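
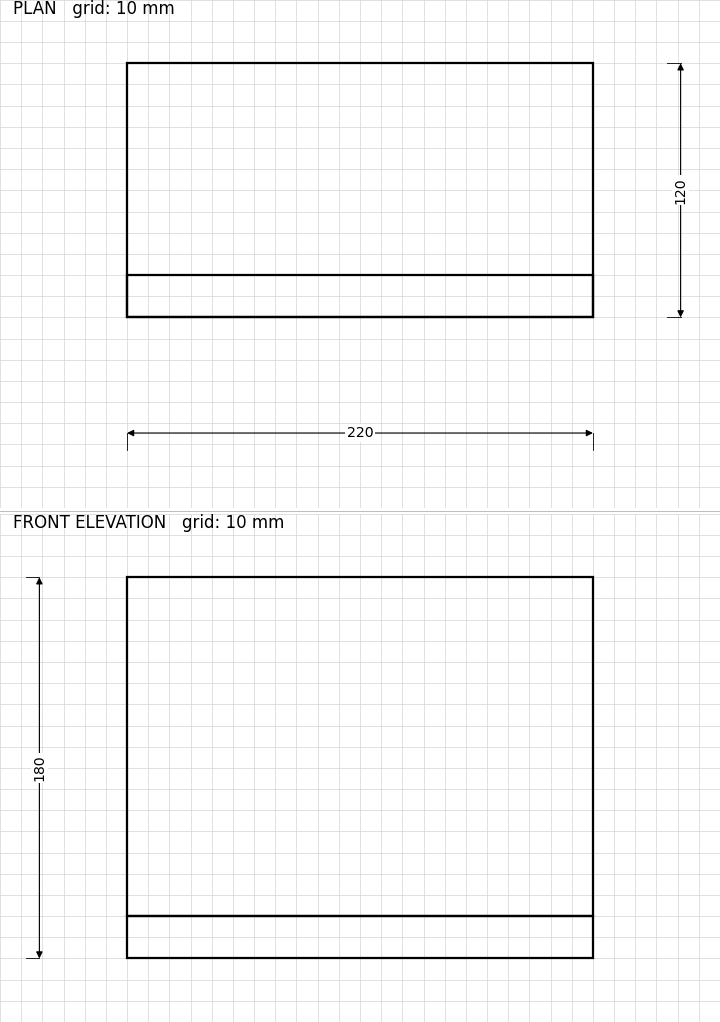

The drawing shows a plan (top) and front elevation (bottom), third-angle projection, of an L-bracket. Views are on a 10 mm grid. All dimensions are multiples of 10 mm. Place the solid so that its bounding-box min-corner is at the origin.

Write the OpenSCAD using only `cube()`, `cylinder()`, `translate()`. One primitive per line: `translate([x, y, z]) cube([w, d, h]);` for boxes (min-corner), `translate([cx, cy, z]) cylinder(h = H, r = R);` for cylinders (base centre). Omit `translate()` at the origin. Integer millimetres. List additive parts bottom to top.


cube([220, 120, 20]);
translate([0, 0, 20]) cube([220, 20, 160]);


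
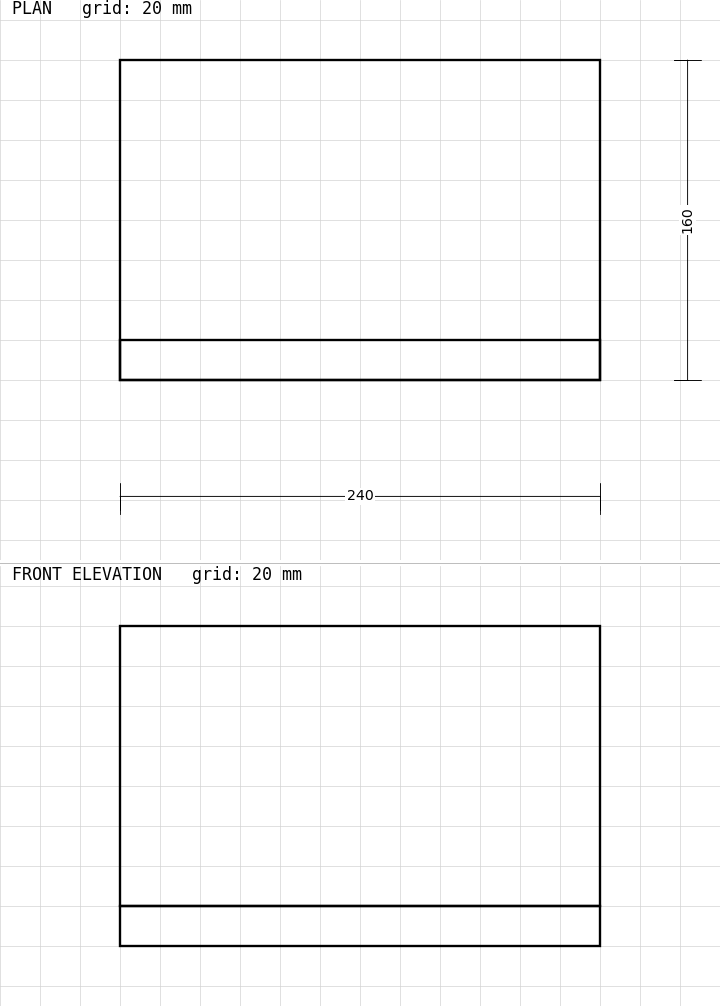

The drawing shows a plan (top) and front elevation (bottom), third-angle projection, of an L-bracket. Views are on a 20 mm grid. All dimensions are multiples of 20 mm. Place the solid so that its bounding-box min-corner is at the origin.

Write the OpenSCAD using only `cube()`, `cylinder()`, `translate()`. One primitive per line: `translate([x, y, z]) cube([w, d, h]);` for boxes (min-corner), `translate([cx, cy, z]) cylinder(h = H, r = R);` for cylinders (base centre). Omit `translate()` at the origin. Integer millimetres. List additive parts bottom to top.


cube([240, 160, 20]);
translate([0, 0, 20]) cube([240, 20, 140]);


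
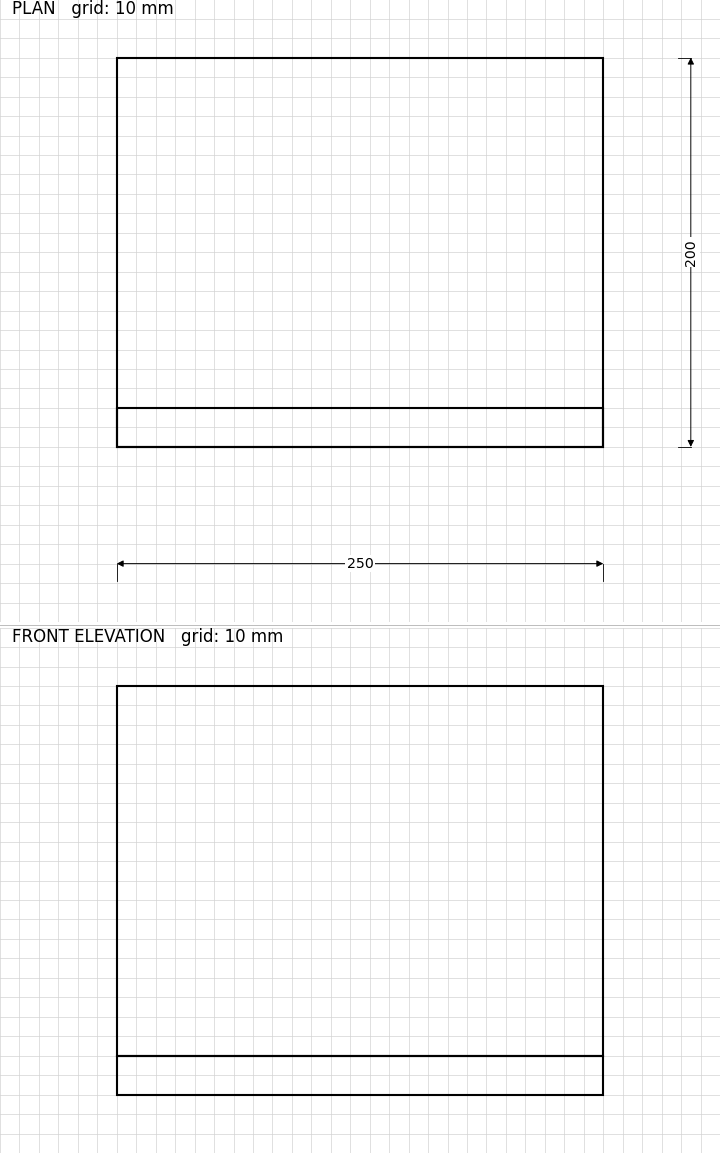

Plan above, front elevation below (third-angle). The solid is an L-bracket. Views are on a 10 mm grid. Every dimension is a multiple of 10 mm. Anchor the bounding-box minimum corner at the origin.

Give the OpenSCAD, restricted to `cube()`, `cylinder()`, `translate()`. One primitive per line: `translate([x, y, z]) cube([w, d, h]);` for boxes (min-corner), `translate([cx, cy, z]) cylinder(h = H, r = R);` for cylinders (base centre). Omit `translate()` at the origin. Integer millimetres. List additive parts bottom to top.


cube([250, 200, 20]);
translate([0, 0, 20]) cube([250, 20, 190]);


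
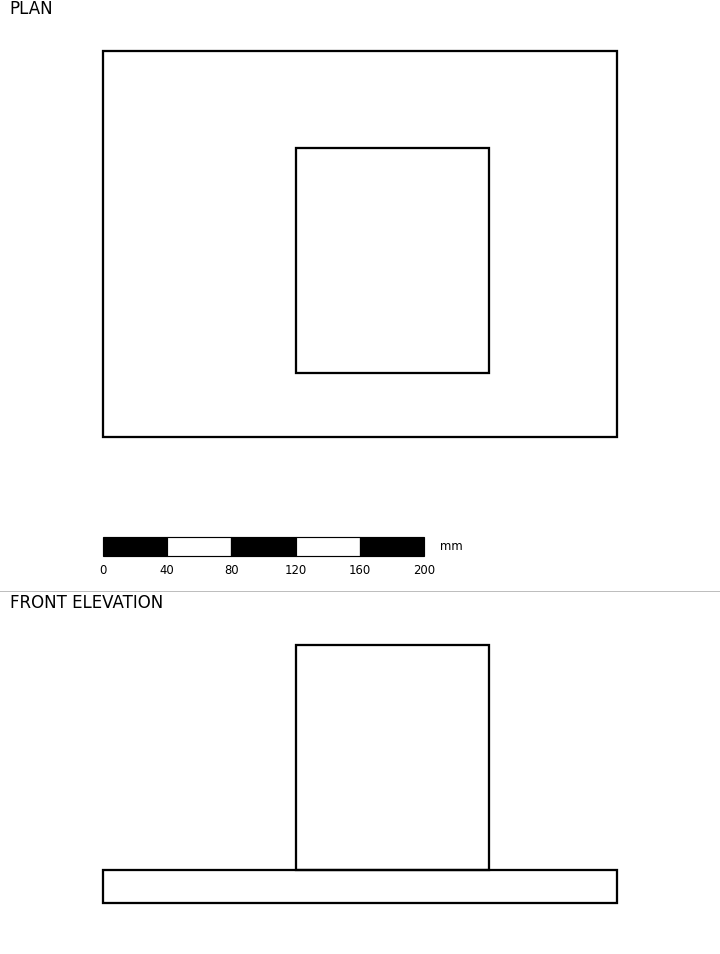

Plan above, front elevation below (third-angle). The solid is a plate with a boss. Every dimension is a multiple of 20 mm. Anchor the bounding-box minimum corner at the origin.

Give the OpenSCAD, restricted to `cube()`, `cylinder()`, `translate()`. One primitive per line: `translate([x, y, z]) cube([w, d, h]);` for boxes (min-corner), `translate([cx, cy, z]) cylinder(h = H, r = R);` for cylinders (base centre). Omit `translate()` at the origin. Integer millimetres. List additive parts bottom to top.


cube([320, 240, 20]);
translate([120, 40, 20]) cube([120, 140, 140]);


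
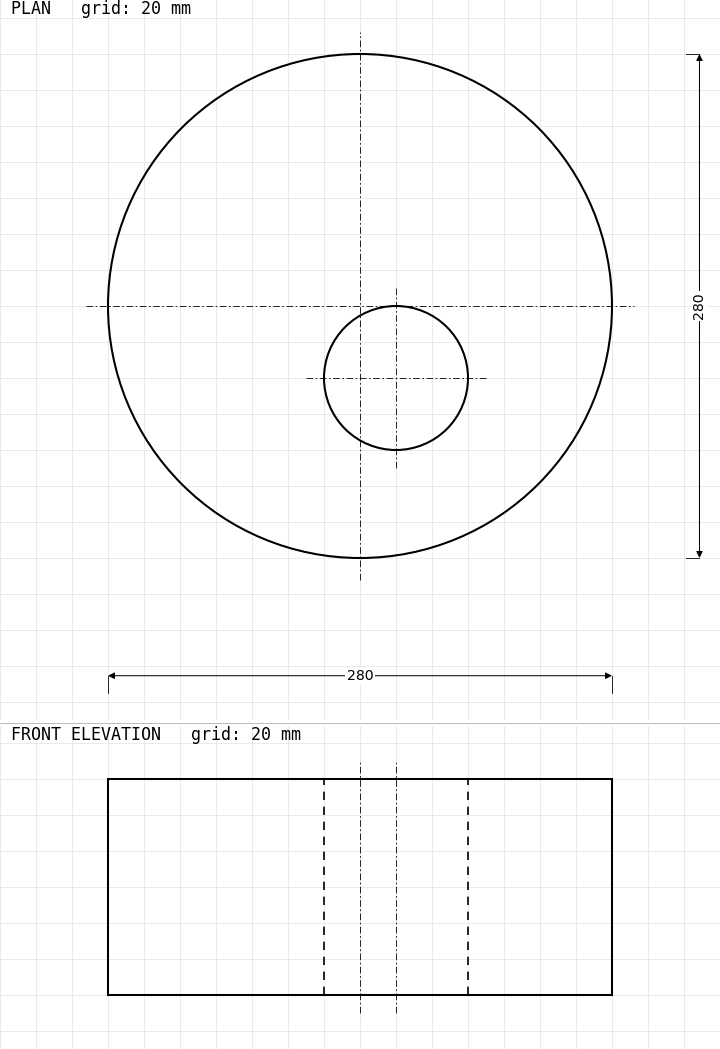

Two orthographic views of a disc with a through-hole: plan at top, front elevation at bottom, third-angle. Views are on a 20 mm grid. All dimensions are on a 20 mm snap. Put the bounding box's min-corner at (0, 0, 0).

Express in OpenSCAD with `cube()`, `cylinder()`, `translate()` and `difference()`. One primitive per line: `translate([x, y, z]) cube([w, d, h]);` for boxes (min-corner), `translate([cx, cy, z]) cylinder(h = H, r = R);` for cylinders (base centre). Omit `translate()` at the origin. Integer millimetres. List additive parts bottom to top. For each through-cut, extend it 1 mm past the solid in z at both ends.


difference() {
  translate([140, 140, 0]) cylinder(h = 120, r = 140);
  translate([160, 100, -1]) cylinder(h = 122, r = 40);
}


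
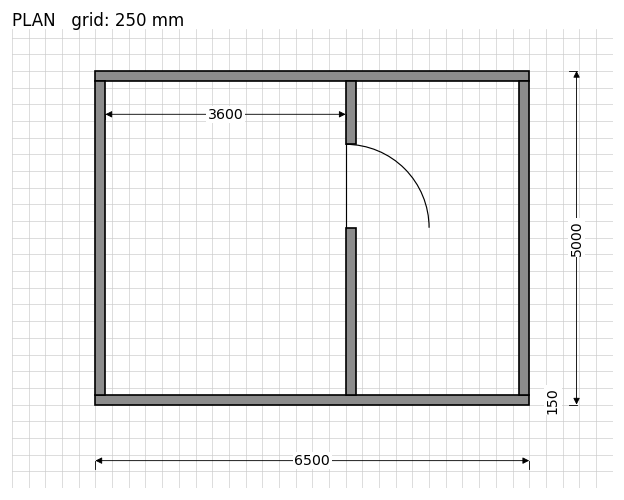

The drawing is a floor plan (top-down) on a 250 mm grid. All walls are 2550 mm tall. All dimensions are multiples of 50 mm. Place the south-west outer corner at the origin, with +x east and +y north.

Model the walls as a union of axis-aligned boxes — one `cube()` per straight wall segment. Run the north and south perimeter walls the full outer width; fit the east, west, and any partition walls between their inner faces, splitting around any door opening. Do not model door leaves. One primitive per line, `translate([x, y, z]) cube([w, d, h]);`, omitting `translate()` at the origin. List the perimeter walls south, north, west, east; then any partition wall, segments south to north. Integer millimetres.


cube([6500, 150, 2550]);
translate([0, 4850, 0]) cube([6500, 150, 2550]);
translate([0, 150, 0]) cube([150, 4700, 2550]);
translate([6350, 150, 0]) cube([150, 4700, 2550]);
translate([3750, 150, 0]) cube([150, 2500, 2550]);
translate([3750, 3900, 0]) cube([150, 950, 2550]);


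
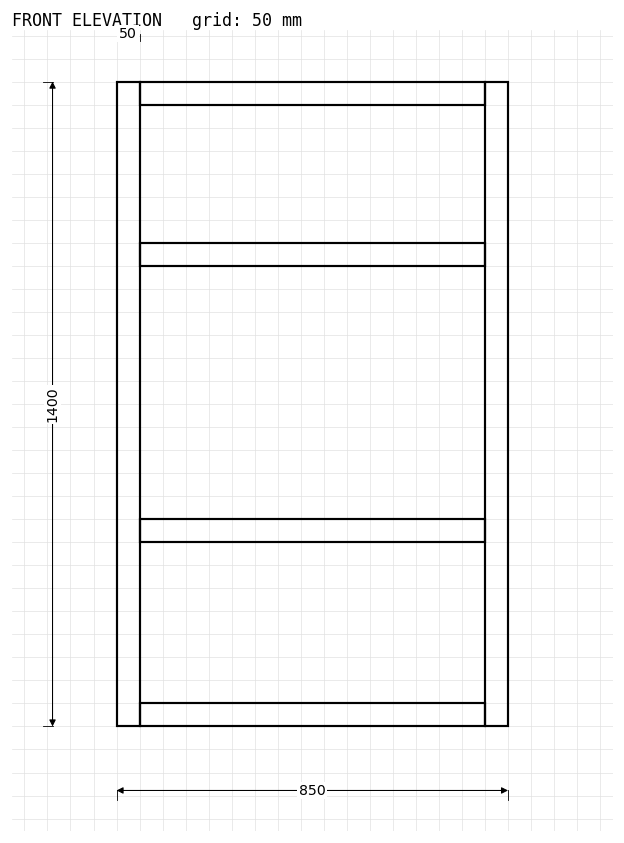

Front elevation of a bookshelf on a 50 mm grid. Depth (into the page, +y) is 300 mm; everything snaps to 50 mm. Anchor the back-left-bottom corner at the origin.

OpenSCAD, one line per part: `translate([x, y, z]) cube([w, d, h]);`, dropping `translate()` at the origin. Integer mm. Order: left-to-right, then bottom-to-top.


cube([50, 300, 1400]);
translate([50, 0, 0]) cube([750, 300, 50]);
translate([50, 0, 400]) cube([750, 300, 50]);
translate([50, 0, 1000]) cube([750, 300, 50]);
translate([50, 0, 1350]) cube([750, 300, 50]);
translate([800, 0, 0]) cube([50, 300, 1400]);


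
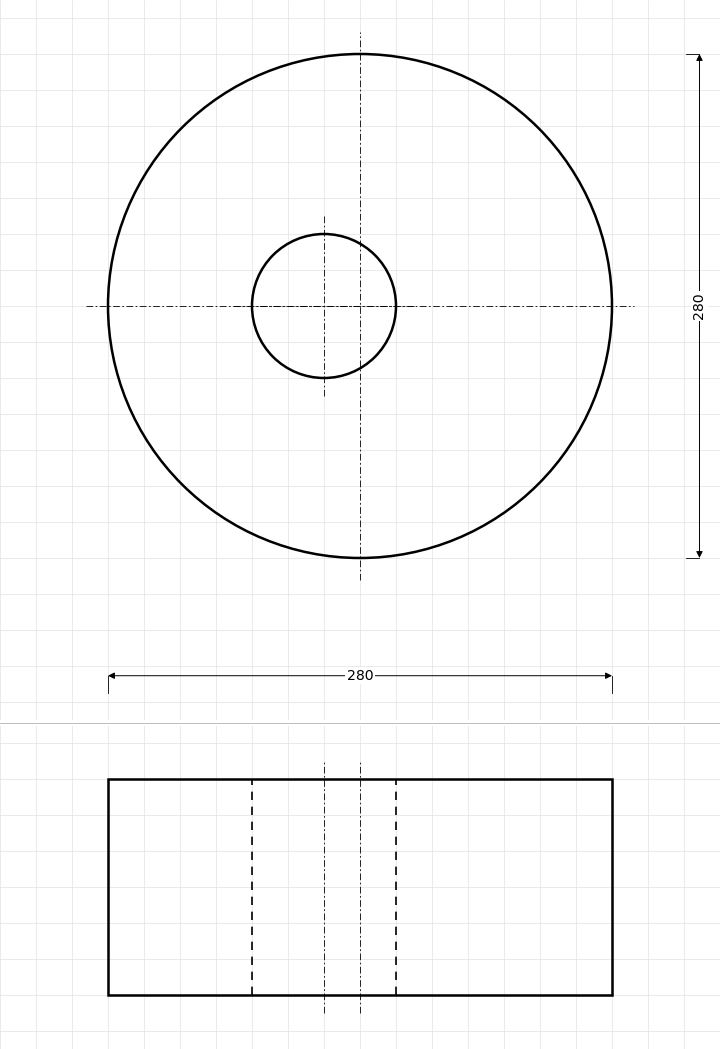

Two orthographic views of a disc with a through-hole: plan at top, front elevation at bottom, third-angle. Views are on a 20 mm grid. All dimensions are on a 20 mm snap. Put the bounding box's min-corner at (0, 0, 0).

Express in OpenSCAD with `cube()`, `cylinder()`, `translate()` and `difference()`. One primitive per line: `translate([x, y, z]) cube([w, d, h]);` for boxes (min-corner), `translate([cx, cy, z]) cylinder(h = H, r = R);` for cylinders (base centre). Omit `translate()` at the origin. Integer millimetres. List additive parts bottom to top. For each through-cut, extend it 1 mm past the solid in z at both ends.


difference() {
  translate([140, 140, 0]) cylinder(h = 120, r = 140);
  translate([120, 140, -1]) cylinder(h = 122, r = 40);
}


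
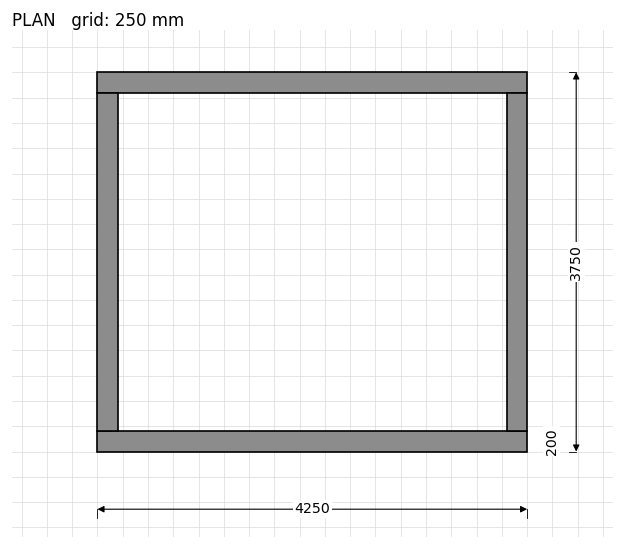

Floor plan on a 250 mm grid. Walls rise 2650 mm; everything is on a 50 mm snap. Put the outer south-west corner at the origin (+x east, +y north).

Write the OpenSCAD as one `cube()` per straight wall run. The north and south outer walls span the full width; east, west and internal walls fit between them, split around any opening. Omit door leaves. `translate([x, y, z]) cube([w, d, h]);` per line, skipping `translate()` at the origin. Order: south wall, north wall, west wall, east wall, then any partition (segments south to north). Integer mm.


cube([4250, 200, 2650]);
translate([0, 3550, 0]) cube([4250, 200, 2650]);
translate([0, 200, 0]) cube([200, 3350, 2650]);
translate([4050, 200, 0]) cube([200, 3350, 2650]);


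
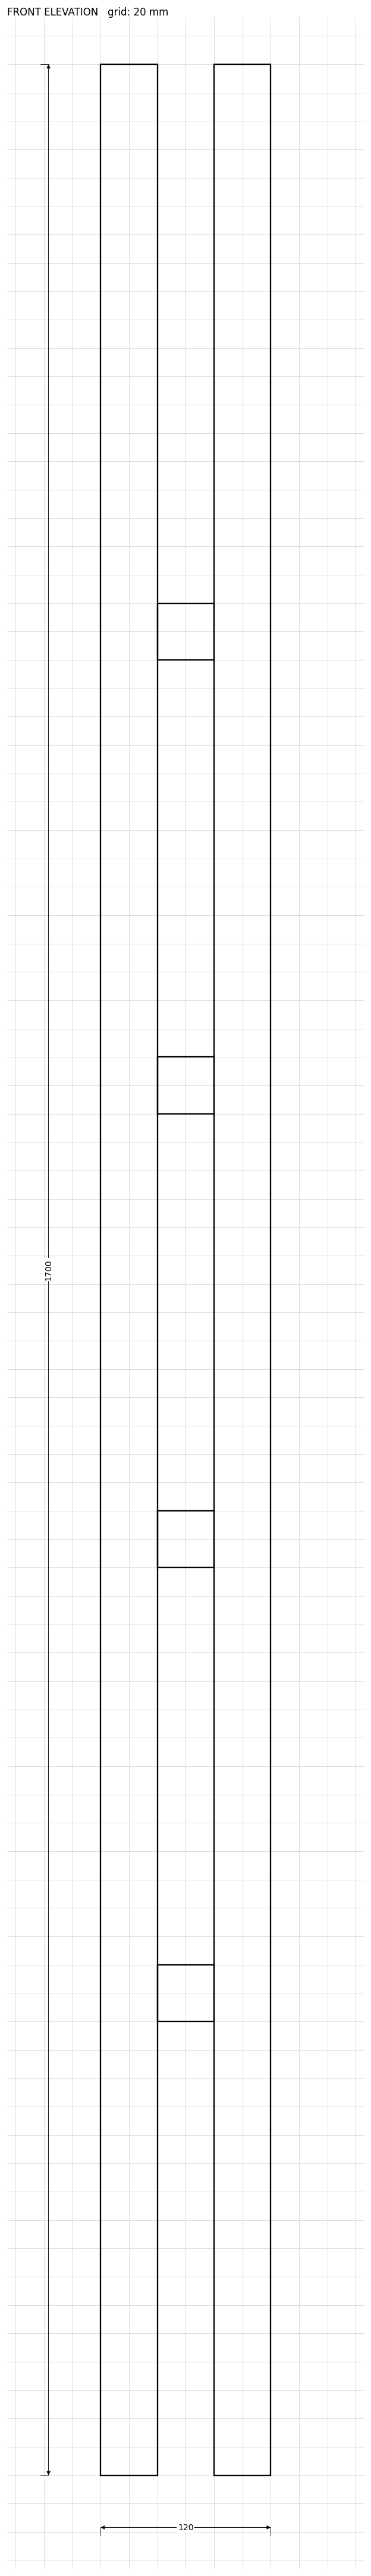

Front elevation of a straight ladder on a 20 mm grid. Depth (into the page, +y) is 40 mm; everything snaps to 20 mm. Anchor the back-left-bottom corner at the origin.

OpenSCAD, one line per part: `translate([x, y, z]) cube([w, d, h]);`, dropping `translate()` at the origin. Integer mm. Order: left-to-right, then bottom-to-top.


cube([40, 40, 1700]);
translate([40, 0, 320]) cube([40, 40, 40]);
translate([40, 0, 640]) cube([40, 40, 40]);
translate([40, 0, 960]) cube([40, 40, 40]);
translate([40, 0, 1280]) cube([40, 40, 40]);
translate([80, 0, 0]) cube([40, 40, 1700]);


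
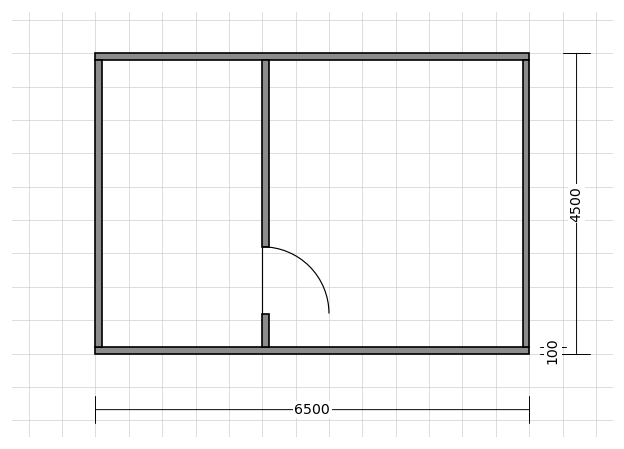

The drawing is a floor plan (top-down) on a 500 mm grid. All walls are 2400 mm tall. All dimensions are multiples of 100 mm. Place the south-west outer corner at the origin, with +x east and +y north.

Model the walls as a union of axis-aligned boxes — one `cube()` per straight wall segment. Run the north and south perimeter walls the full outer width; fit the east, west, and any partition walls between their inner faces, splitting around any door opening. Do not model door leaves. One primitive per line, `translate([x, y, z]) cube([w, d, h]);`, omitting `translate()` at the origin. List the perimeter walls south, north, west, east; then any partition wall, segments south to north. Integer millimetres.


cube([6500, 100, 2400]);
translate([0, 4400, 0]) cube([6500, 100, 2400]);
translate([0, 100, 0]) cube([100, 4300, 2400]);
translate([6400, 100, 0]) cube([100, 4300, 2400]);
translate([2500, 100, 0]) cube([100, 500, 2400]);
translate([2500, 1600, 0]) cube([100, 2800, 2400]);


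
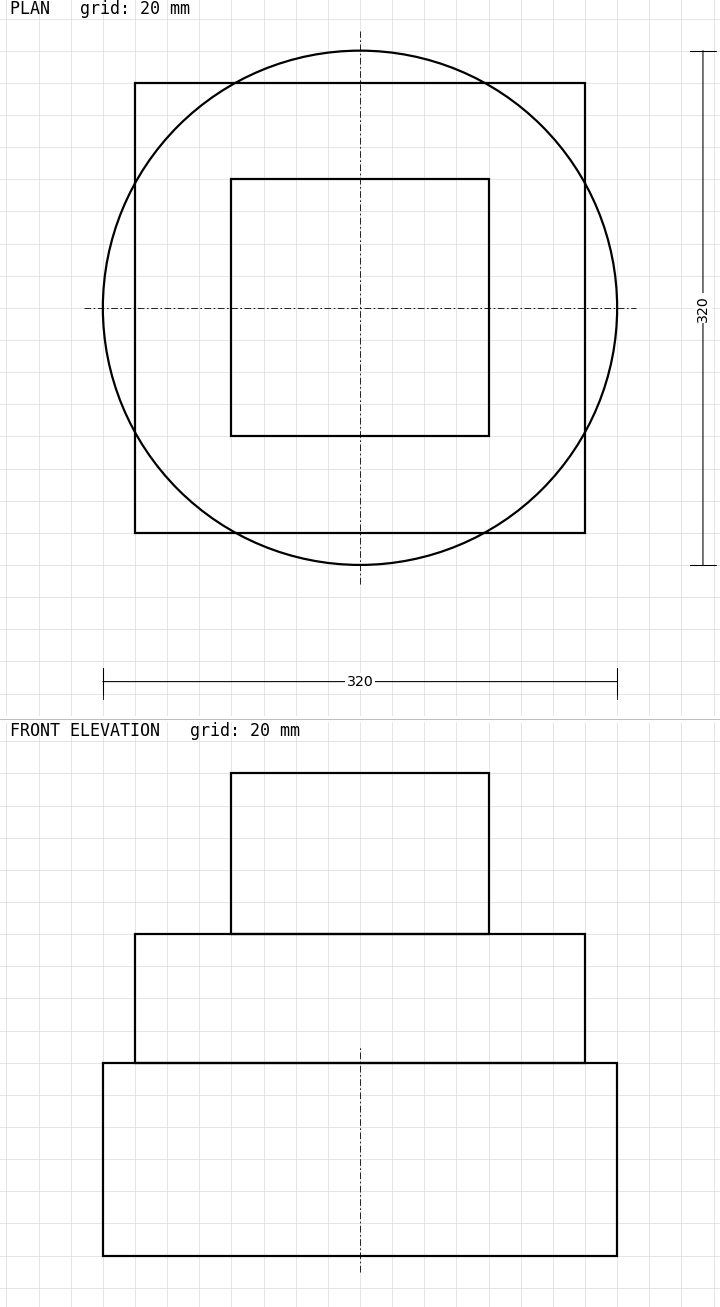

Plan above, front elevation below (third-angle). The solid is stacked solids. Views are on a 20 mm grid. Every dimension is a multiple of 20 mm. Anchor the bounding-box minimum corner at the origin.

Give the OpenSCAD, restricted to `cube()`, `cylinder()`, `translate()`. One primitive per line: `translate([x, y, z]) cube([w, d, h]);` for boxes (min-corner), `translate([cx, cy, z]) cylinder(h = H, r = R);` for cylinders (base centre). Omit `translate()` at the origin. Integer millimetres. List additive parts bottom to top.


translate([160, 160, 0]) cylinder(h = 120, r = 160);
translate([20, 20, 120]) cube([280, 280, 80]);
translate([80, 80, 200]) cube([160, 160, 100]);


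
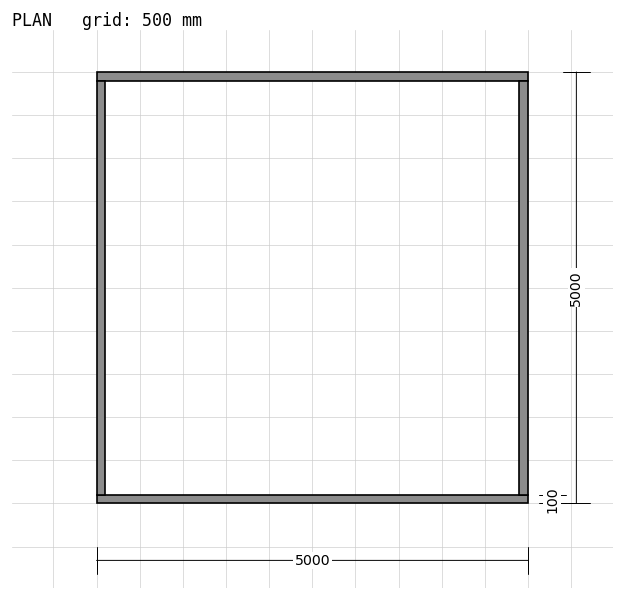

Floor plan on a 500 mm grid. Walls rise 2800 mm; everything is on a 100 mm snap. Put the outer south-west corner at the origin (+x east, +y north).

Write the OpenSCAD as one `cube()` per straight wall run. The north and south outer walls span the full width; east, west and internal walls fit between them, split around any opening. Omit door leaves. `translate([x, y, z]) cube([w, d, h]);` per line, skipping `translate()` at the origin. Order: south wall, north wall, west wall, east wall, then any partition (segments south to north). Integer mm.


cube([5000, 100, 2800]);
translate([0, 4900, 0]) cube([5000, 100, 2800]);
translate([0, 100, 0]) cube([100, 4800, 2800]);
translate([4900, 100, 0]) cube([100, 4800, 2800]);


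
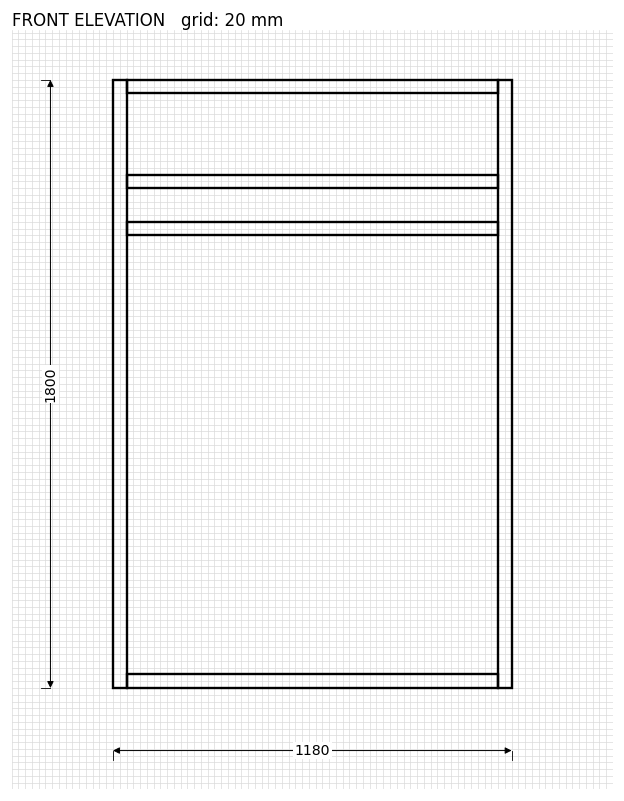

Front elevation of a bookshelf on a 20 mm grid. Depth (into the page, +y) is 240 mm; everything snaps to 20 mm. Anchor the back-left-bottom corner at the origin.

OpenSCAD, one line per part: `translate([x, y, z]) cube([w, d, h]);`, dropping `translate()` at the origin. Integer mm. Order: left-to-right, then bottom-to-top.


cube([40, 240, 1800]);
translate([40, 0, 0]) cube([1100, 240, 40]);
translate([40, 0, 1340]) cube([1100, 240, 40]);
translate([40, 0, 1480]) cube([1100, 240, 40]);
translate([40, 0, 1760]) cube([1100, 240, 40]);
translate([1140, 0, 0]) cube([40, 240, 1800]);


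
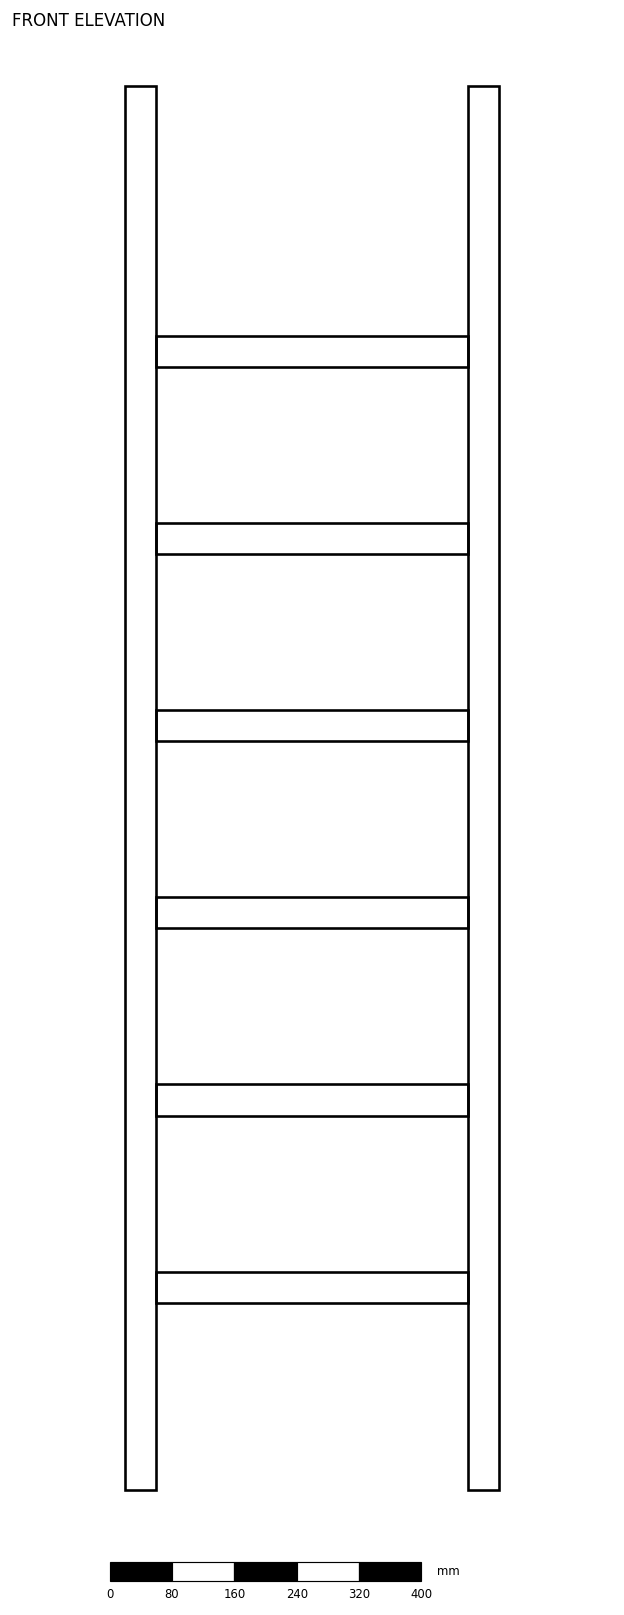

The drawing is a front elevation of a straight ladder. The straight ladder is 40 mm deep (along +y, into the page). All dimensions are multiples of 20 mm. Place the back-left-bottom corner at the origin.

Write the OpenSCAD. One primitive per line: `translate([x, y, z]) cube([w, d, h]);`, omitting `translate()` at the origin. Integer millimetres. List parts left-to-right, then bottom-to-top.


cube([40, 40, 1800]);
translate([40, 0, 240]) cube([400, 40, 40]);
translate([40, 0, 480]) cube([400, 40, 40]);
translate([40, 0, 720]) cube([400, 40, 40]);
translate([40, 0, 960]) cube([400, 40, 40]);
translate([40, 0, 1200]) cube([400, 40, 40]);
translate([40, 0, 1440]) cube([400, 40, 40]);
translate([440, 0, 0]) cube([40, 40, 1800]);


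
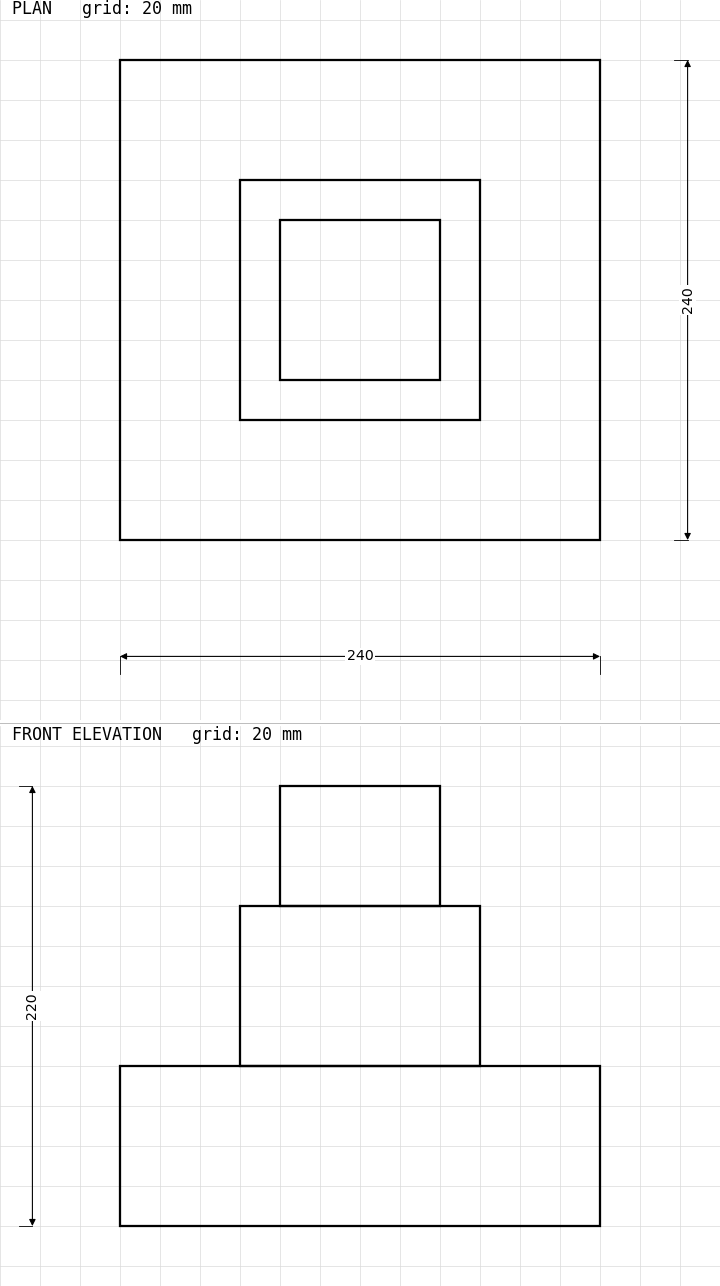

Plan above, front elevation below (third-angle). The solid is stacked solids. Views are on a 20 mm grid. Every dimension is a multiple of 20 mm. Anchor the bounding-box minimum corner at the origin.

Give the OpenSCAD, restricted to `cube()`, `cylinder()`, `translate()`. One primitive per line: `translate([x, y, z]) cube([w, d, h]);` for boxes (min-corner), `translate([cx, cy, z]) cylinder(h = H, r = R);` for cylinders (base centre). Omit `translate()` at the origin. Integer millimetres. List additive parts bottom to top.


cube([240, 240, 80]);
translate([60, 60, 80]) cube([120, 120, 80]);
translate([80, 80, 160]) cube([80, 80, 60]);


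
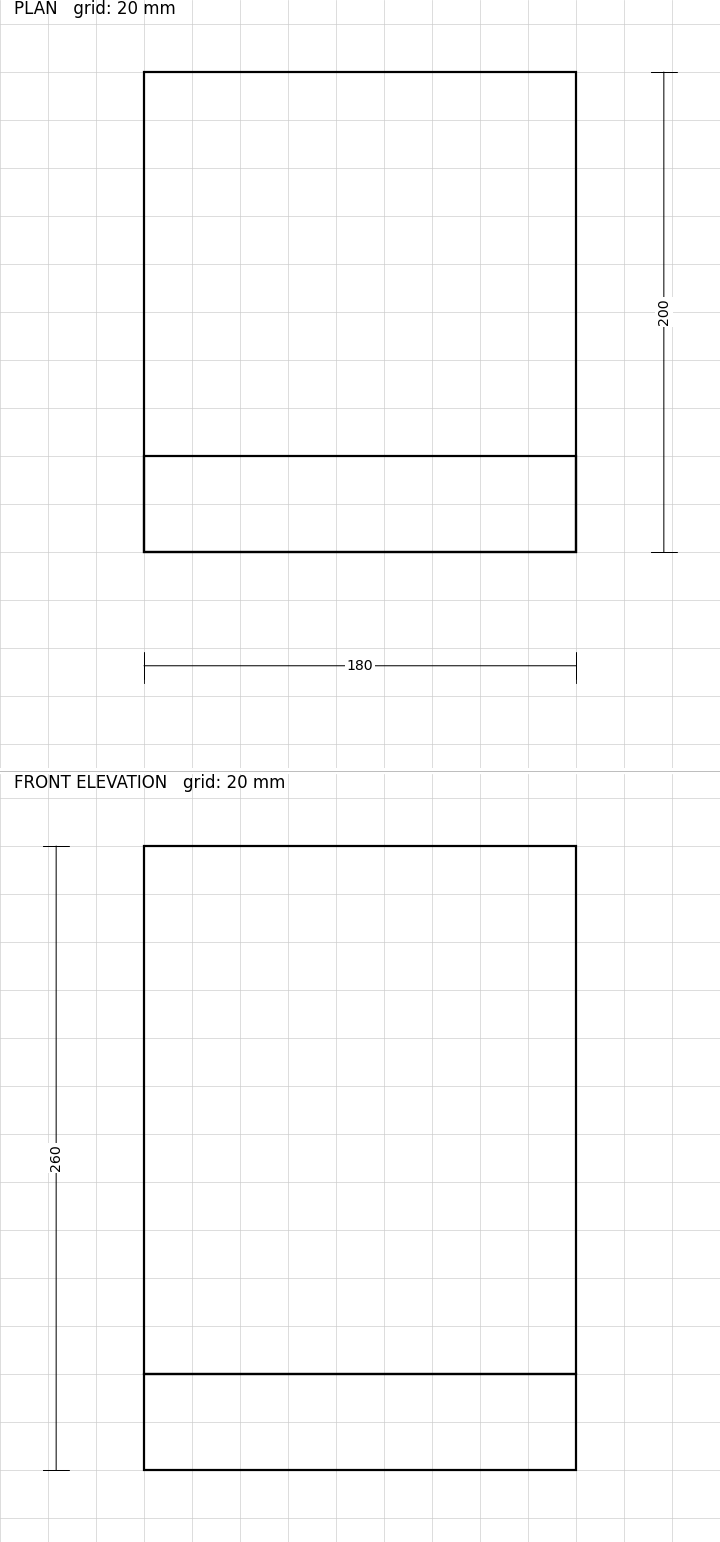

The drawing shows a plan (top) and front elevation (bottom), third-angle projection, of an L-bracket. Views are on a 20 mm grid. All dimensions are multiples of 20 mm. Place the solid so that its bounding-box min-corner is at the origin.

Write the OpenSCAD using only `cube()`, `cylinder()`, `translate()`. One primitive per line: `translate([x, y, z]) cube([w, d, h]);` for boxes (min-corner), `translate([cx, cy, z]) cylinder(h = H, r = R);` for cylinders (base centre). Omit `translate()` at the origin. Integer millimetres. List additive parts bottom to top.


cube([180, 200, 40]);
translate([0, 0, 40]) cube([180, 40, 220]);


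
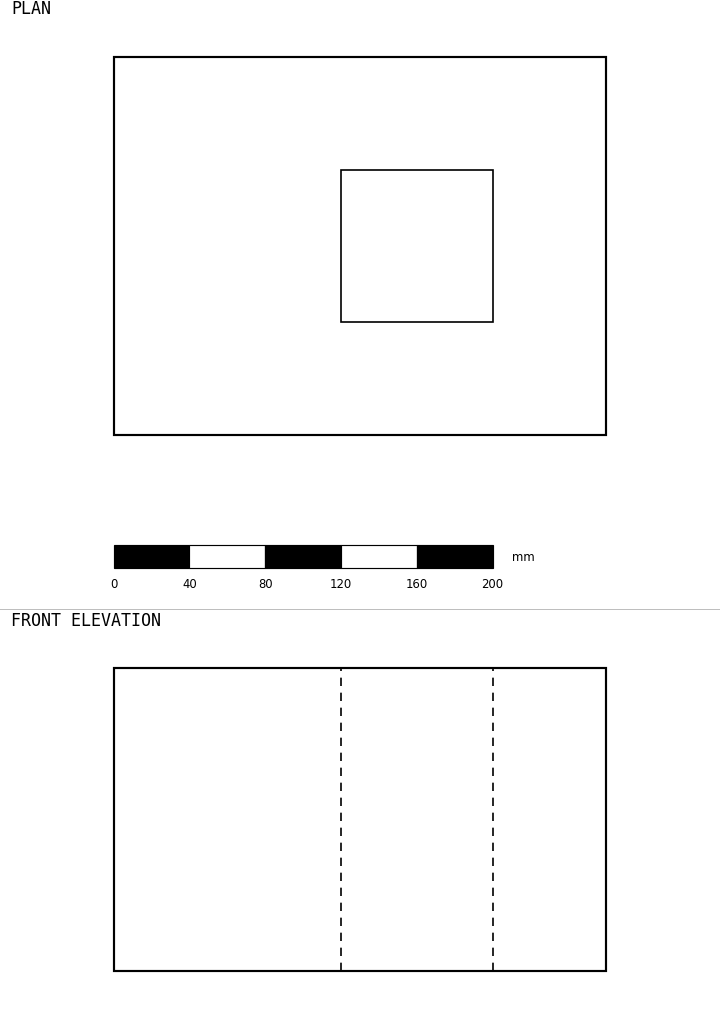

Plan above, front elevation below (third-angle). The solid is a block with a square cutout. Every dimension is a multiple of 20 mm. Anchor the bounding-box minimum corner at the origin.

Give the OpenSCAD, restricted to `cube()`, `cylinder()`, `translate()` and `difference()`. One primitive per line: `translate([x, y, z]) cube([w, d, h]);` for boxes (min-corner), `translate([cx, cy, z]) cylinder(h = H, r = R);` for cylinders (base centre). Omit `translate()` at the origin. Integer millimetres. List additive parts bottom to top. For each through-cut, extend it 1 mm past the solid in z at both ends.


difference() {
  cube([260, 200, 160]);
  translate([120, 60, -1]) cube([80, 80, 162]);
}


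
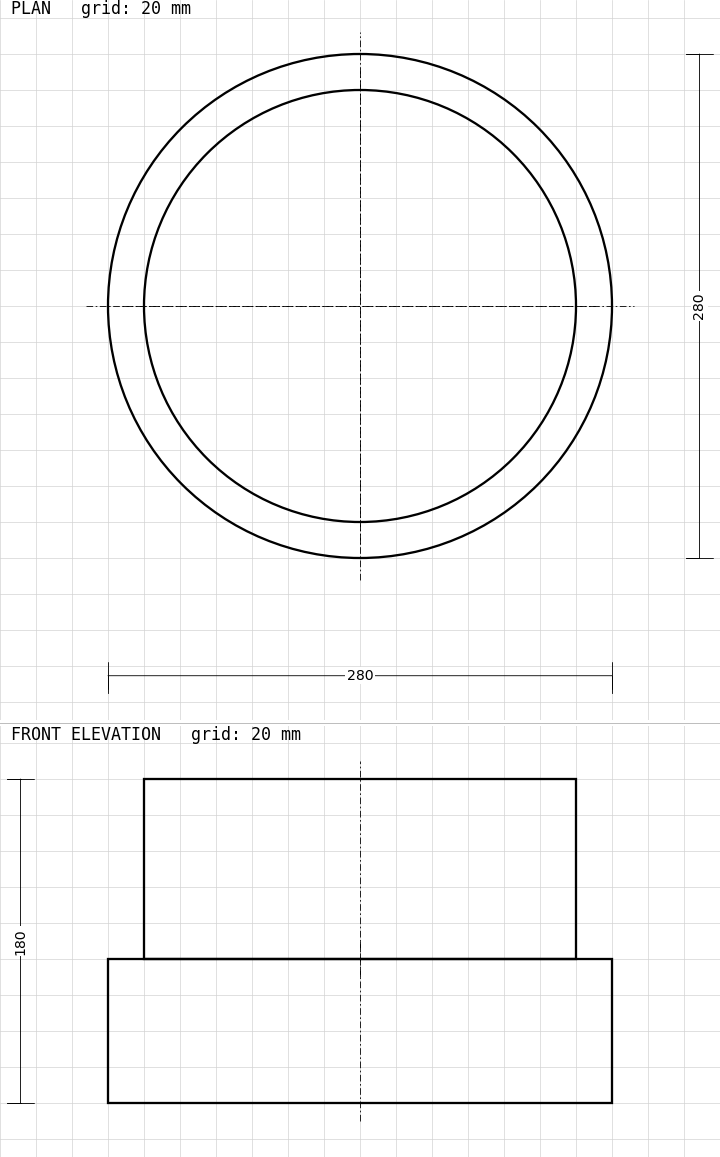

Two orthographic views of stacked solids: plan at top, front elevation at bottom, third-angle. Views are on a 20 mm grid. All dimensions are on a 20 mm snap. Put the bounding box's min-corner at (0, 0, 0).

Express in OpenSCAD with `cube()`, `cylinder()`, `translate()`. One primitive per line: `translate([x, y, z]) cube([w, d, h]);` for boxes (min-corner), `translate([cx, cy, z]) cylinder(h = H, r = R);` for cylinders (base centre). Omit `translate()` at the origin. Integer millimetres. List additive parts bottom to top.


translate([140, 140, 0]) cylinder(h = 80, r = 140);
translate([140, 140, 80]) cylinder(h = 100, r = 120);


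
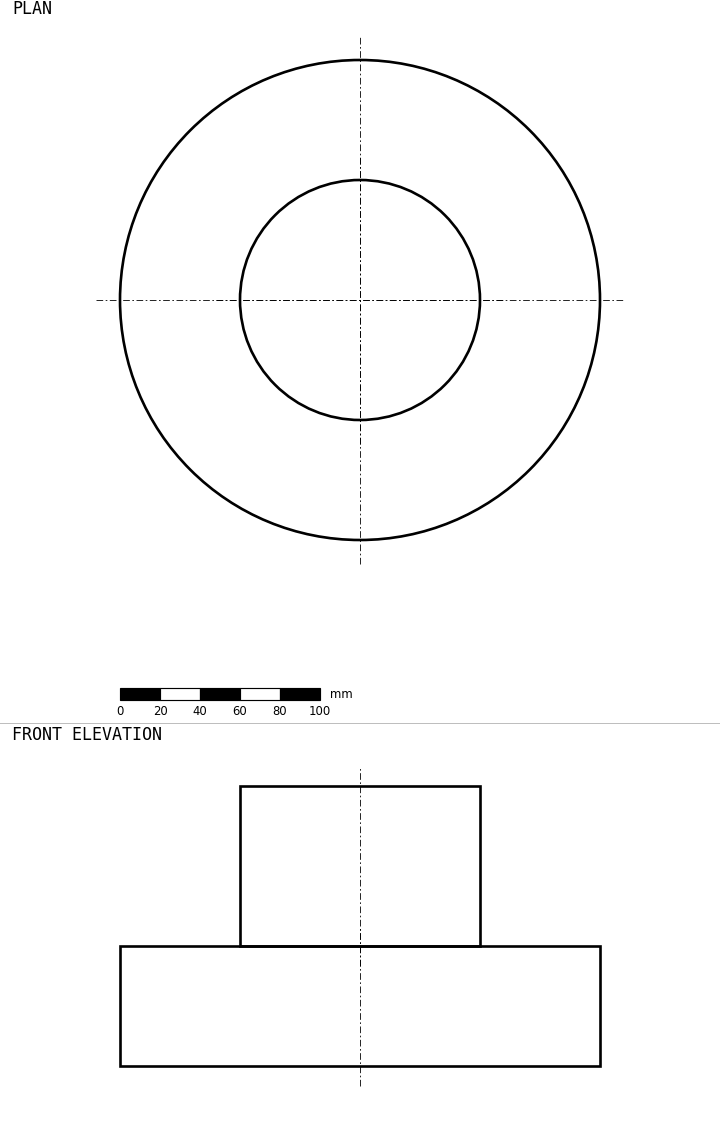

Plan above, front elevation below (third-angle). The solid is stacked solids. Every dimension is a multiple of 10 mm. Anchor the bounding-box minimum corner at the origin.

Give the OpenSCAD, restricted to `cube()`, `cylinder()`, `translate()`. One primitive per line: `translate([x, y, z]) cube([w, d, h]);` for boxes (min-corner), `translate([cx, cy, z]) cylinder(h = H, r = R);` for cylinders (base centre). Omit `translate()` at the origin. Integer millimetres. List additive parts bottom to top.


translate([120, 120, 0]) cylinder(h = 60, r = 120);
translate([120, 120, 60]) cylinder(h = 80, r = 60);


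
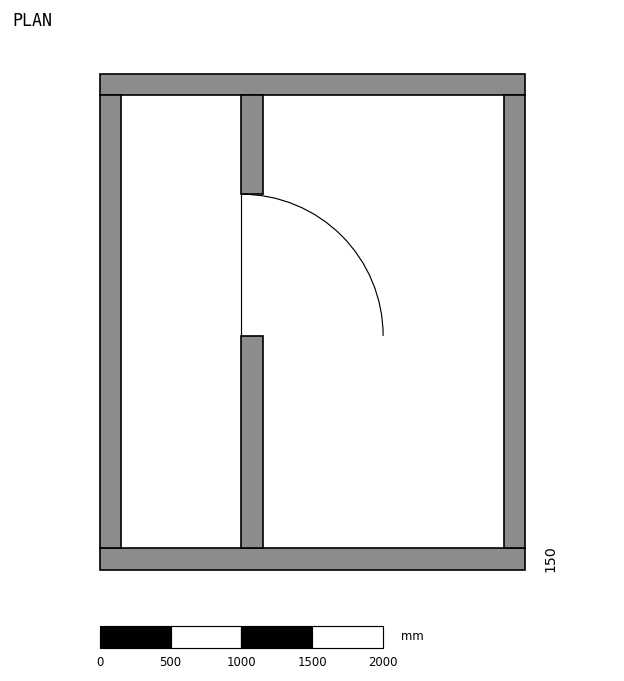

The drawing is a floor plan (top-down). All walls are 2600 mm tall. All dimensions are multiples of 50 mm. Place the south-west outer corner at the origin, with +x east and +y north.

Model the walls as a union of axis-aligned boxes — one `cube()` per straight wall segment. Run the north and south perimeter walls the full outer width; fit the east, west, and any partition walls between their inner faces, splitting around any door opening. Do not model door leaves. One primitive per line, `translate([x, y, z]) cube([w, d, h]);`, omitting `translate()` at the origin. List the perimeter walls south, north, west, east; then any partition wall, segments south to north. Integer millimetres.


cube([3000, 150, 2600]);
translate([0, 3350, 0]) cube([3000, 150, 2600]);
translate([0, 150, 0]) cube([150, 3200, 2600]);
translate([2850, 150, 0]) cube([150, 3200, 2600]);
translate([1000, 150, 0]) cube([150, 1500, 2600]);
translate([1000, 2650, 0]) cube([150, 700, 2600]);


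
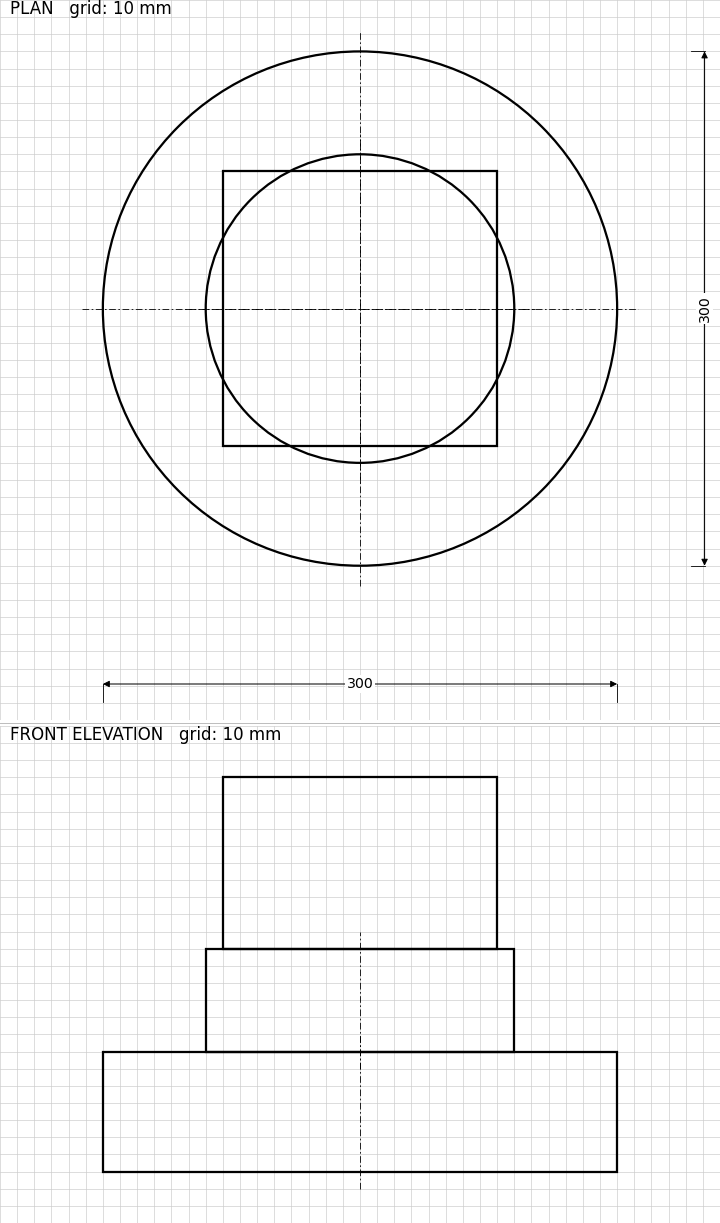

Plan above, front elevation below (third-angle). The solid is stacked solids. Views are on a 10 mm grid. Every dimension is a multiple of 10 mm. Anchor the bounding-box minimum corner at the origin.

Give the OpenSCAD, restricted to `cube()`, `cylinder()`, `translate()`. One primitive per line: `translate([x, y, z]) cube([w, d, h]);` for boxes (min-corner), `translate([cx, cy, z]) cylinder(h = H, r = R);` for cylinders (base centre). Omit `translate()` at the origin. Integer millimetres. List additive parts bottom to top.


translate([150, 150, 0]) cylinder(h = 70, r = 150);
translate([150, 150, 70]) cylinder(h = 60, r = 90);
translate([70, 70, 130]) cube([160, 160, 100]);


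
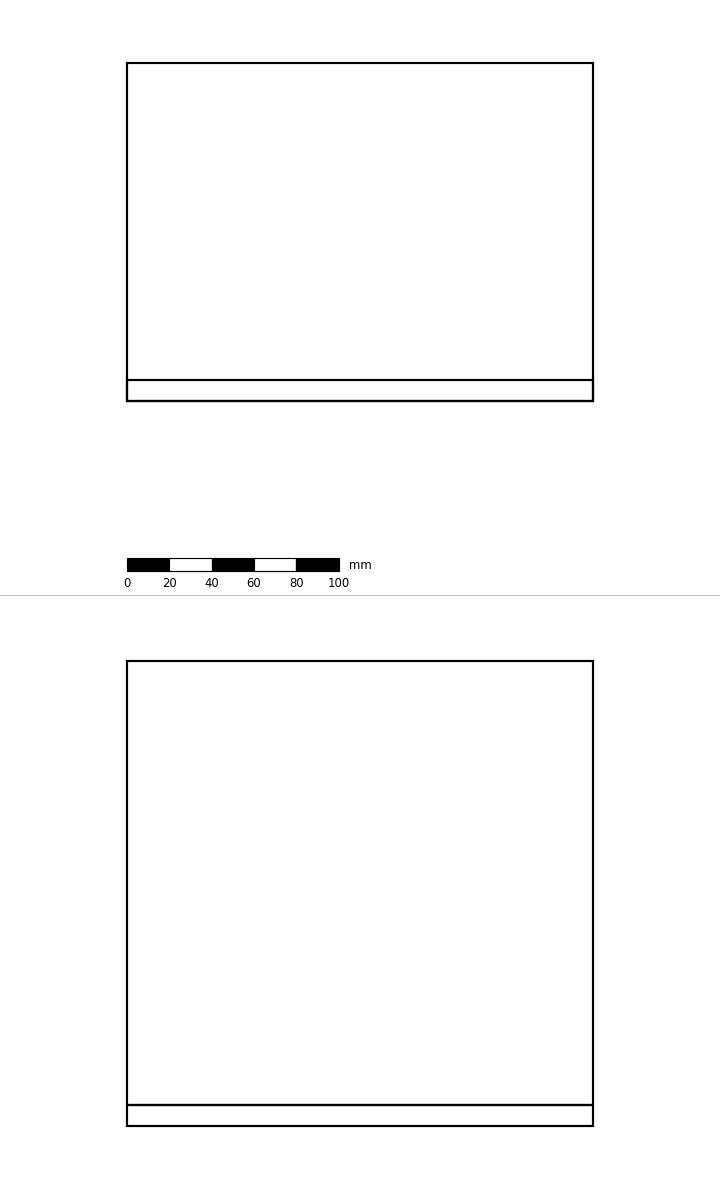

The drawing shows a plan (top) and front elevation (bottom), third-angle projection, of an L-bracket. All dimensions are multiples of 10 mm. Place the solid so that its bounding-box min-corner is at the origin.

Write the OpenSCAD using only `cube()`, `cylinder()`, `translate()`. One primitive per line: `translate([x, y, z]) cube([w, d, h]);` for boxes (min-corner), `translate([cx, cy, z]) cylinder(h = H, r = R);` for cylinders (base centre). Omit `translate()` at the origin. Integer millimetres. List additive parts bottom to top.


cube([220, 160, 10]);
translate([0, 0, 10]) cube([220, 10, 210]);


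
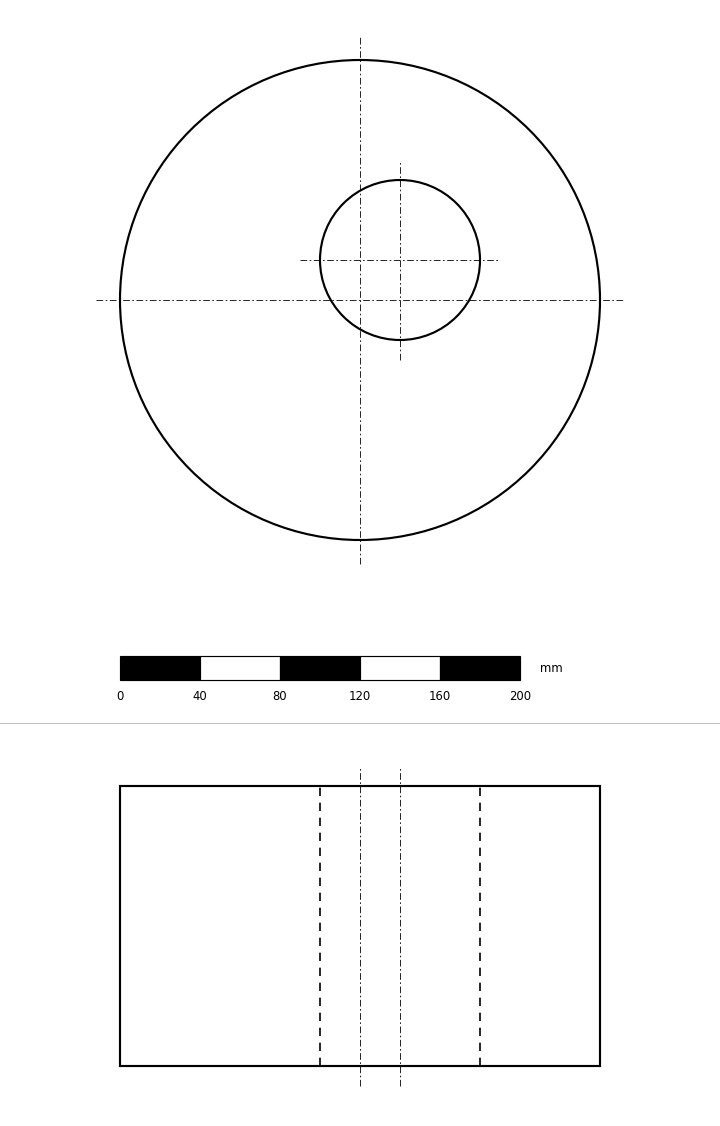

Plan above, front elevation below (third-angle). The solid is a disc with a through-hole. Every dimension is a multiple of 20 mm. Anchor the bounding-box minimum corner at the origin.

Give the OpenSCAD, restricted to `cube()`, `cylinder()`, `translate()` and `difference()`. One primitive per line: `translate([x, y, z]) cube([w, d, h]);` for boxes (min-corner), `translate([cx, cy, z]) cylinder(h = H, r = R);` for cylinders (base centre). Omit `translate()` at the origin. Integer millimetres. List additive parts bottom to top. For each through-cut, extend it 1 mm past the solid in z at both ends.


difference() {
  translate([120, 120, 0]) cylinder(h = 140, r = 120);
  translate([140, 140, -1]) cylinder(h = 142, r = 40);
}


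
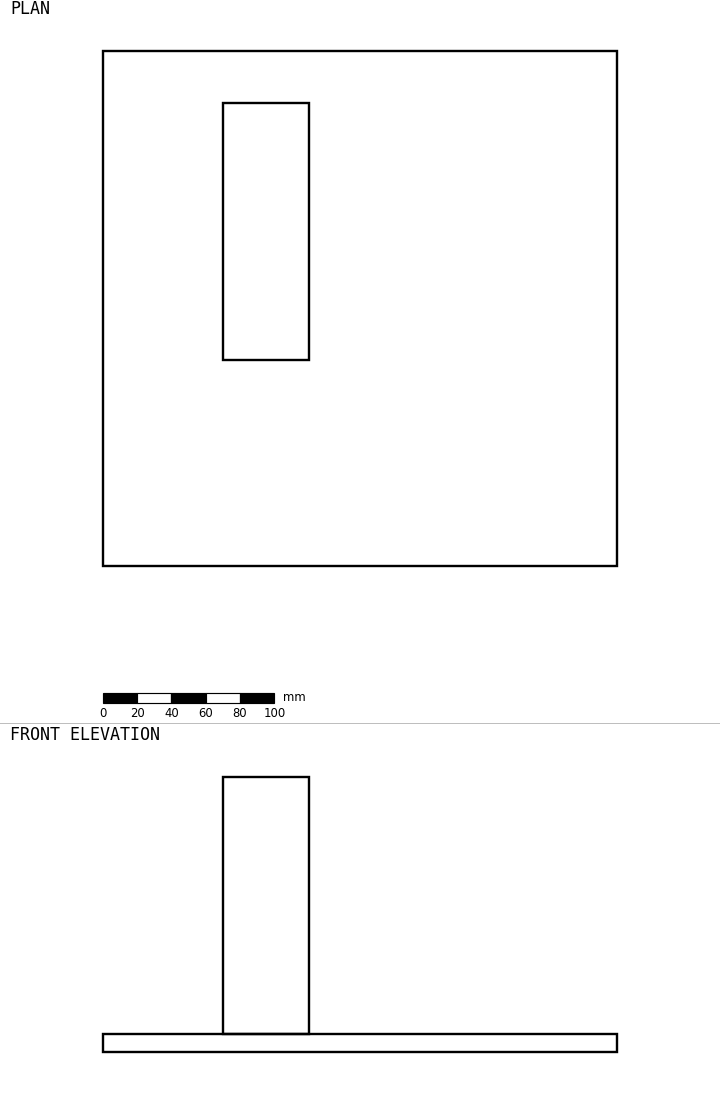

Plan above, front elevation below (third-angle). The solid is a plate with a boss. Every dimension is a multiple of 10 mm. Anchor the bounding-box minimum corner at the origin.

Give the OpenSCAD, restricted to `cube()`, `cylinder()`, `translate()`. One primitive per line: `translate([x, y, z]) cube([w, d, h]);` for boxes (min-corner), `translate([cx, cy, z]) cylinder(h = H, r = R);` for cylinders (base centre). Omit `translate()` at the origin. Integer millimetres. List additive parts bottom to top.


cube([300, 300, 10]);
translate([70, 120, 10]) cube([50, 150, 150]);


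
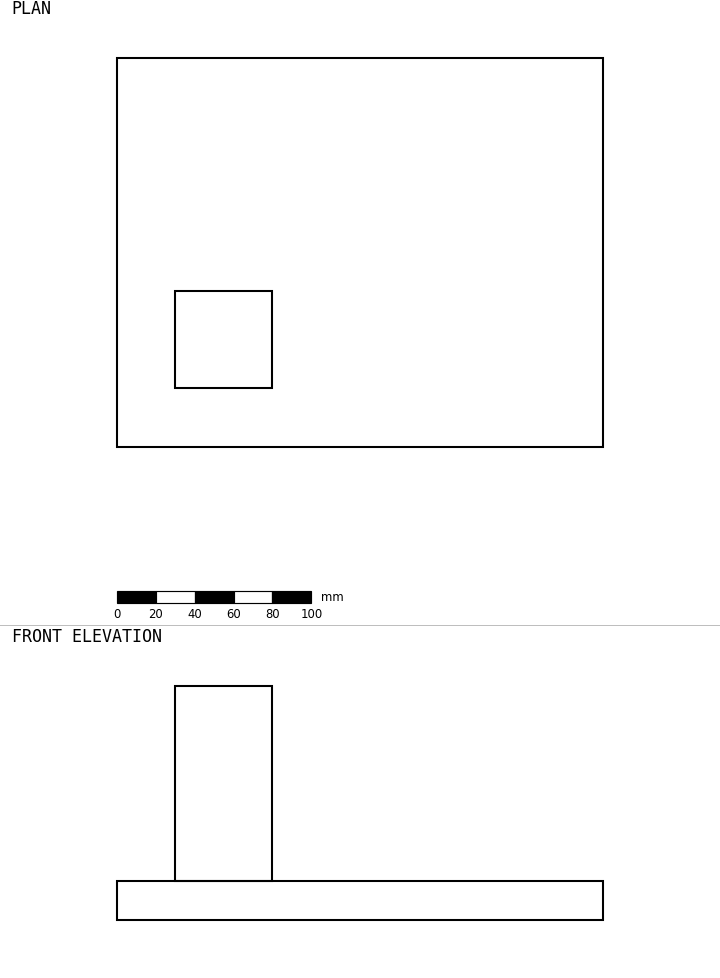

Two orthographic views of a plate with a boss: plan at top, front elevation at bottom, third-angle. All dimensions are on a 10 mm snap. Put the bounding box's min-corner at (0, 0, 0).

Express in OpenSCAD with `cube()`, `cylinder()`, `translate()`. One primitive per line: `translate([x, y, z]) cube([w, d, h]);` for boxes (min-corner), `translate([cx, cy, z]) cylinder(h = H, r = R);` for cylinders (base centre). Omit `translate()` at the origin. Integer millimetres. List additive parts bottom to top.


cube([250, 200, 20]);
translate([30, 30, 20]) cube([50, 50, 100]);


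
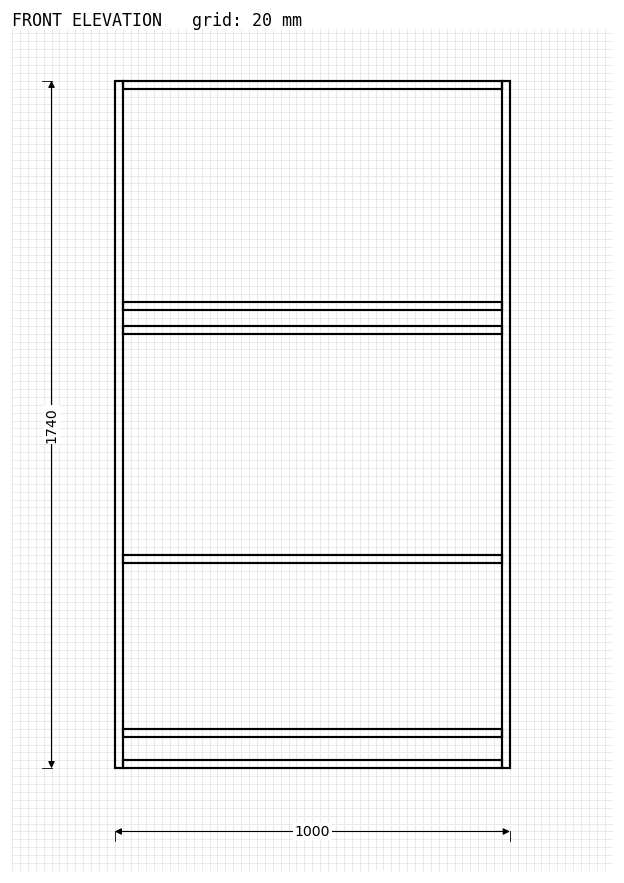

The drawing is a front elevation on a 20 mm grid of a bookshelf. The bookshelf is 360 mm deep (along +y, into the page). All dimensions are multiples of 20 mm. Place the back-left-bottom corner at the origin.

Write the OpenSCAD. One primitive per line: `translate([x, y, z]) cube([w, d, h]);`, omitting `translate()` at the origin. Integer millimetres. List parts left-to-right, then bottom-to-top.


cube([20, 360, 1740]);
translate([20, 0, 0]) cube([960, 360, 20]);
translate([20, 0, 80]) cube([960, 360, 20]);
translate([20, 0, 520]) cube([960, 360, 20]);
translate([20, 0, 1100]) cube([960, 360, 20]);
translate([20, 0, 1160]) cube([960, 360, 20]);
translate([20, 0, 1720]) cube([960, 360, 20]);
translate([980, 0, 0]) cube([20, 360, 1740]);


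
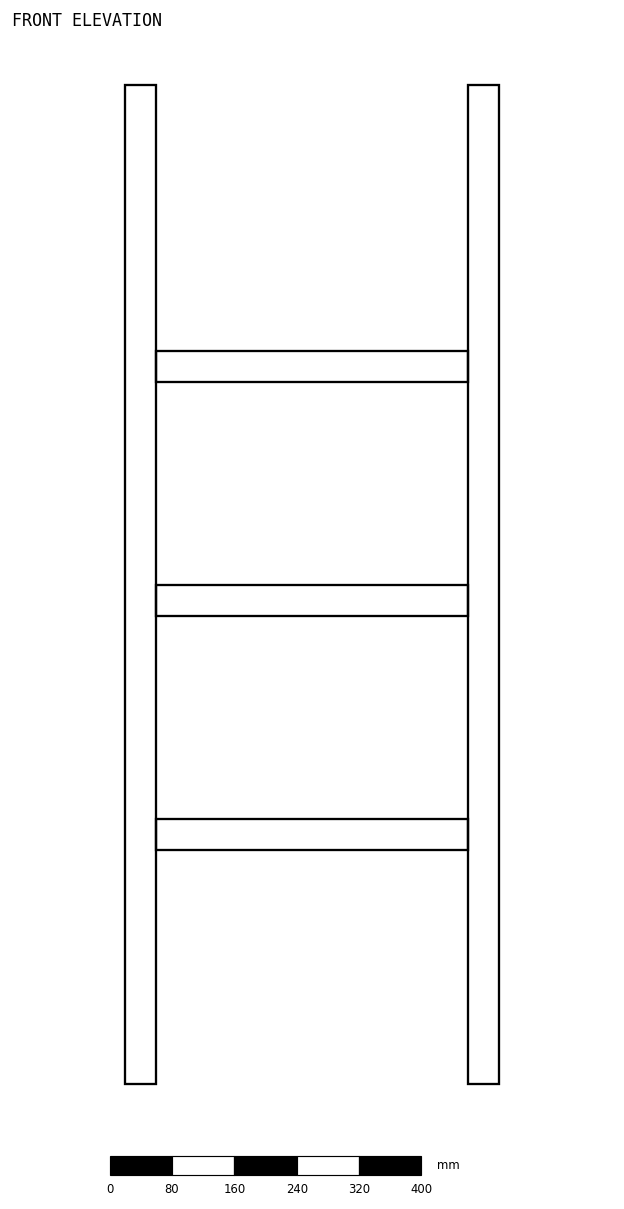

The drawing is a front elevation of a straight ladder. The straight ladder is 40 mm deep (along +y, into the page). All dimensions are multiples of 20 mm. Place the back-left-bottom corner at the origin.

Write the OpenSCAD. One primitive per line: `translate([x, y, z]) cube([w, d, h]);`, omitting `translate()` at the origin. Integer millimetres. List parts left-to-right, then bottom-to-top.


cube([40, 40, 1280]);
translate([40, 0, 300]) cube([400, 40, 40]);
translate([40, 0, 600]) cube([400, 40, 40]);
translate([40, 0, 900]) cube([400, 40, 40]);
translate([440, 0, 0]) cube([40, 40, 1280]);


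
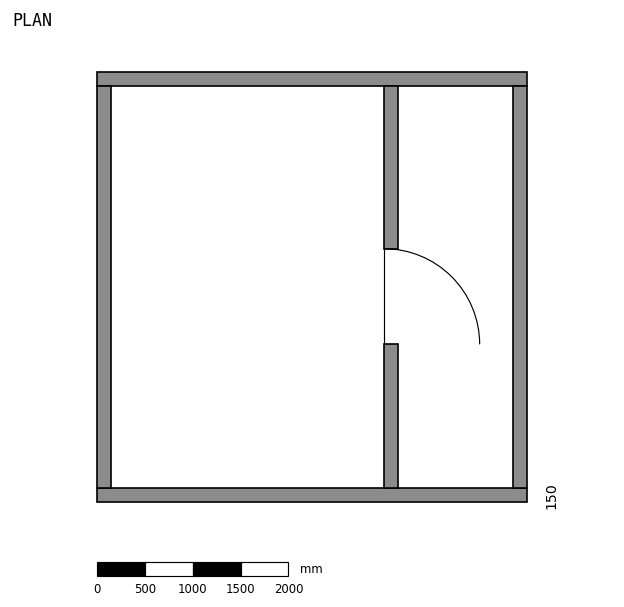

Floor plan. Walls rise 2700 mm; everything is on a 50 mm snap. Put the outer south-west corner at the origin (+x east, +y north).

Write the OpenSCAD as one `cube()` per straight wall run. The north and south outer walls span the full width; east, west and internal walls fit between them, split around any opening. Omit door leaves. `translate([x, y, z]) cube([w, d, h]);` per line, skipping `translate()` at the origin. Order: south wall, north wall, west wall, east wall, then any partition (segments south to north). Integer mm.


cube([4500, 150, 2700]);
translate([0, 4350, 0]) cube([4500, 150, 2700]);
translate([0, 150, 0]) cube([150, 4200, 2700]);
translate([4350, 150, 0]) cube([150, 4200, 2700]);
translate([3000, 150, 0]) cube([150, 1500, 2700]);
translate([3000, 2650, 0]) cube([150, 1700, 2700]);


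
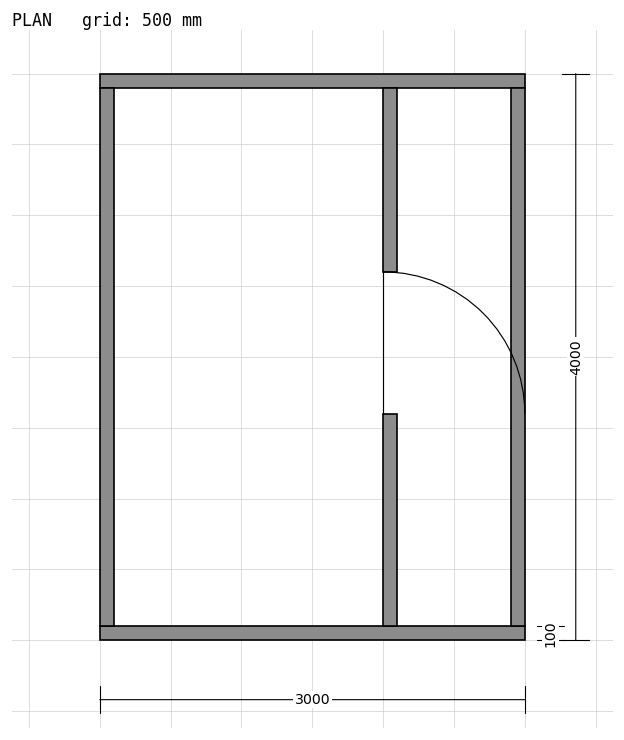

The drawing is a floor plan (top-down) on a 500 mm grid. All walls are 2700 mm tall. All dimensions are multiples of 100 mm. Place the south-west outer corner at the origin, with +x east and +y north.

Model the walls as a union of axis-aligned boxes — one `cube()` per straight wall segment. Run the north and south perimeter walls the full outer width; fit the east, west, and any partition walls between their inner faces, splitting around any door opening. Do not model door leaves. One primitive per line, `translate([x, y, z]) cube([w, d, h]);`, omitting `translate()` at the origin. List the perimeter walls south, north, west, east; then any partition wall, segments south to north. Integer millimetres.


cube([3000, 100, 2700]);
translate([0, 3900, 0]) cube([3000, 100, 2700]);
translate([0, 100, 0]) cube([100, 3800, 2700]);
translate([2900, 100, 0]) cube([100, 3800, 2700]);
translate([2000, 100, 0]) cube([100, 1500, 2700]);
translate([2000, 2600, 0]) cube([100, 1300, 2700]);


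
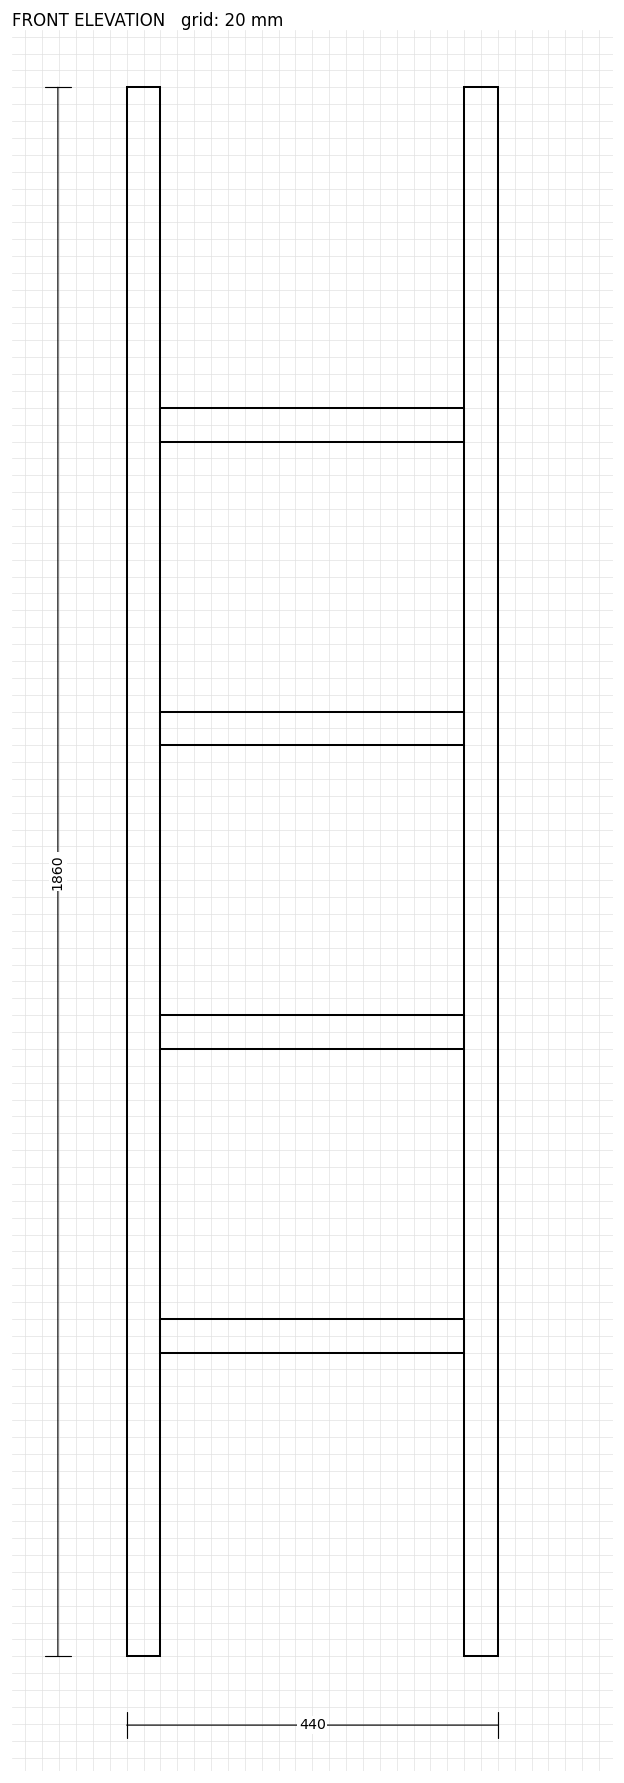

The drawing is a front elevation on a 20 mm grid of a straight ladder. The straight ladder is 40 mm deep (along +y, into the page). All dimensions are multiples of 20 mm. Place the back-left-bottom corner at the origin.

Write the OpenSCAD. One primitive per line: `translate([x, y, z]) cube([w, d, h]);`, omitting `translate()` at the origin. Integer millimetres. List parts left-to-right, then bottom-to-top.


cube([40, 40, 1860]);
translate([40, 0, 360]) cube([360, 40, 40]);
translate([40, 0, 720]) cube([360, 40, 40]);
translate([40, 0, 1080]) cube([360, 40, 40]);
translate([40, 0, 1440]) cube([360, 40, 40]);
translate([400, 0, 0]) cube([40, 40, 1860]);


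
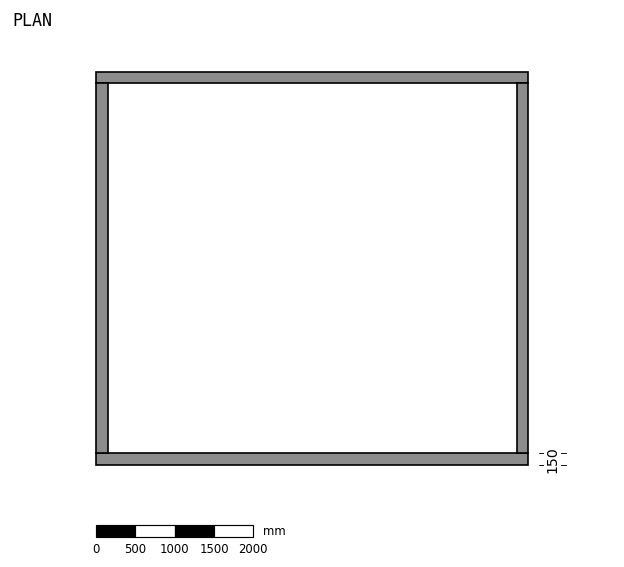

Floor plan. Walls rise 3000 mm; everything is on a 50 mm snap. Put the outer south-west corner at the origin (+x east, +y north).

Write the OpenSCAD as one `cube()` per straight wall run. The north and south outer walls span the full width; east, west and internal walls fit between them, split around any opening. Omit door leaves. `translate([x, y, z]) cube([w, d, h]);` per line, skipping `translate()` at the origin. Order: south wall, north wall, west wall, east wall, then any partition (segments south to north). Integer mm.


cube([5500, 150, 3000]);
translate([0, 4850, 0]) cube([5500, 150, 3000]);
translate([0, 150, 0]) cube([150, 4700, 3000]);
translate([5350, 150, 0]) cube([150, 4700, 3000]);


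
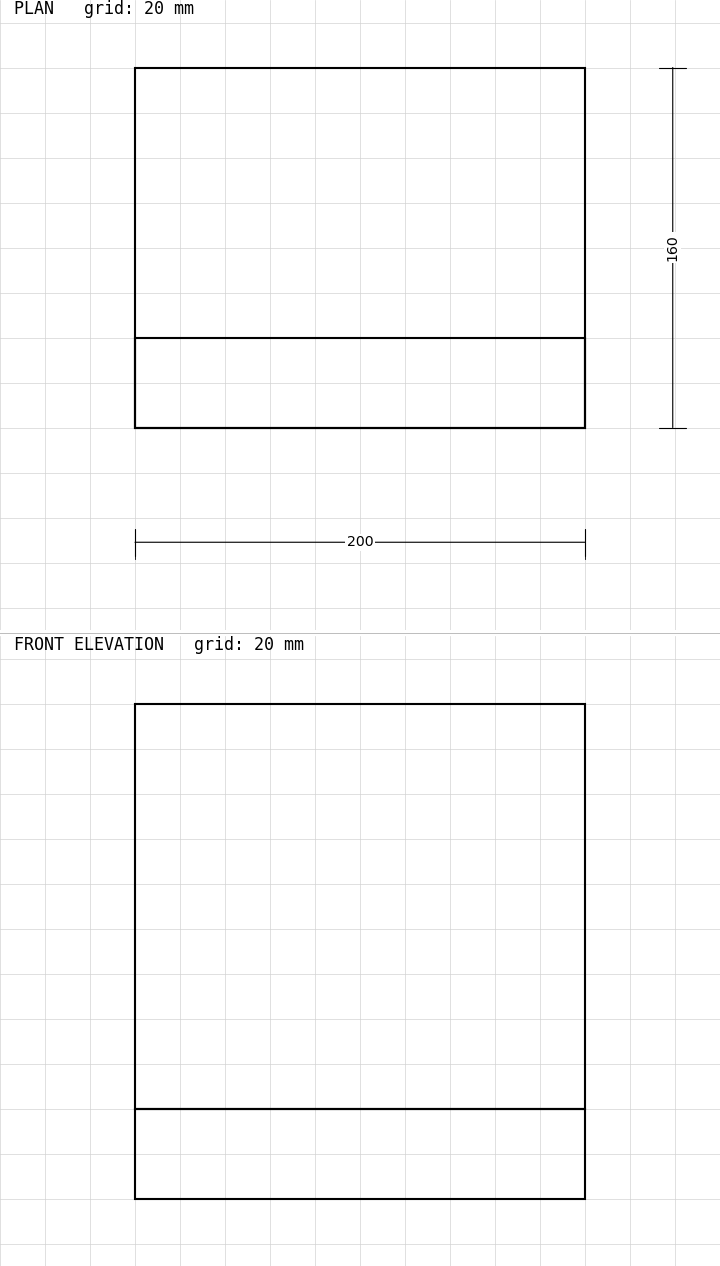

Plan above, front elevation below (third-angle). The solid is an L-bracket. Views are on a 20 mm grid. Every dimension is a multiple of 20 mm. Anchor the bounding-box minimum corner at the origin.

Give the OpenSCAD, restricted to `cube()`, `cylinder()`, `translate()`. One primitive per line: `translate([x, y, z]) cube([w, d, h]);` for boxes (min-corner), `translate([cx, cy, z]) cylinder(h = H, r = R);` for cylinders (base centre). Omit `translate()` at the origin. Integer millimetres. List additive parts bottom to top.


cube([200, 160, 40]);
translate([0, 0, 40]) cube([200, 40, 180]);
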